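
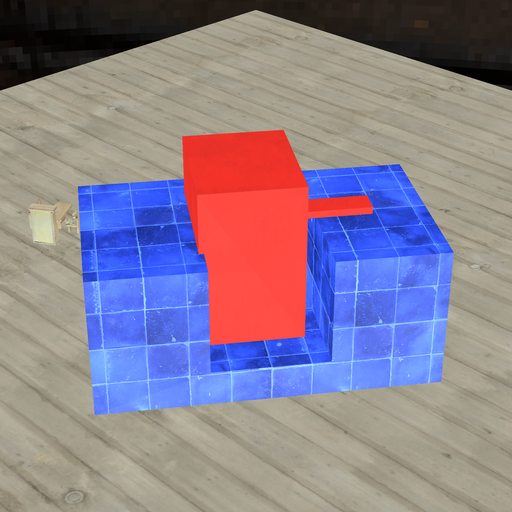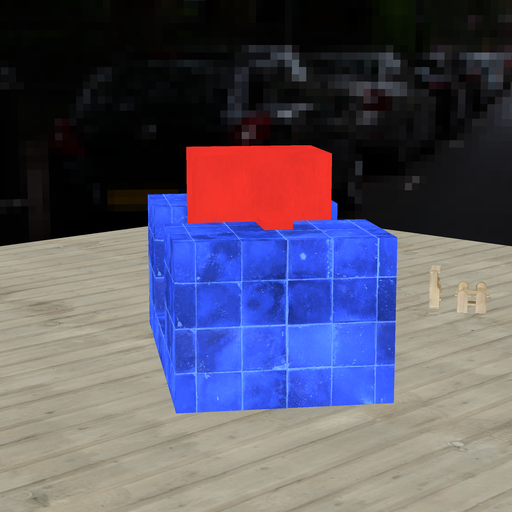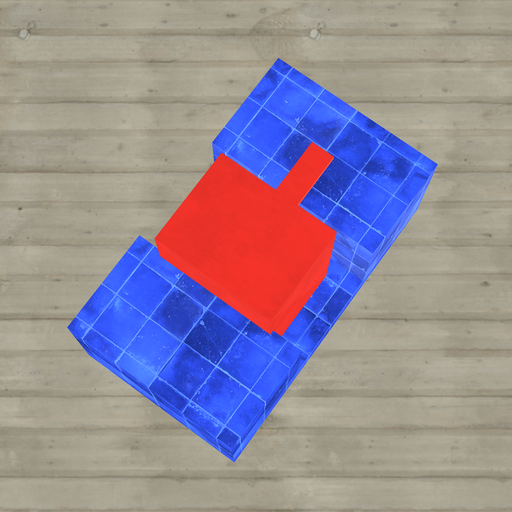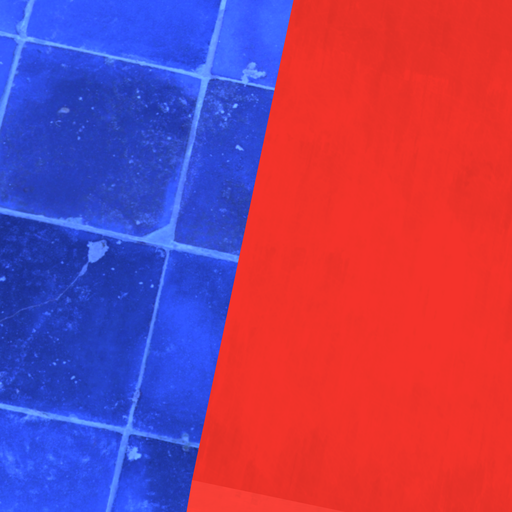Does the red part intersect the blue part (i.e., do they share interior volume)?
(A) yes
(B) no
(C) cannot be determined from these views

(A) yes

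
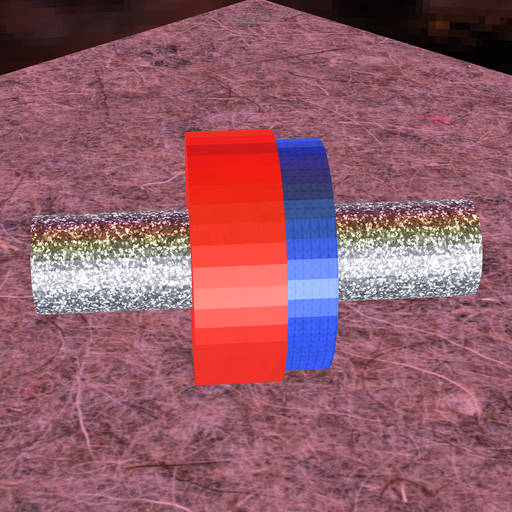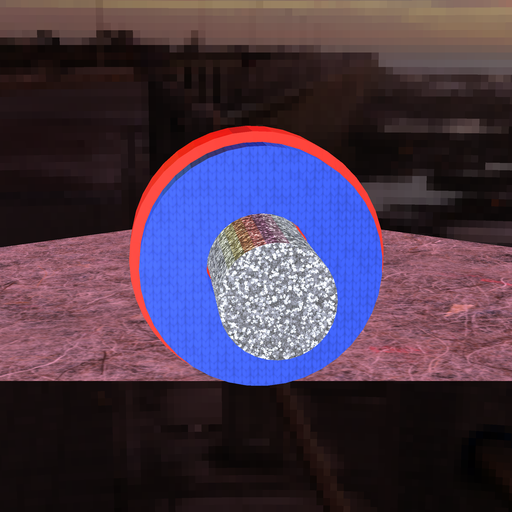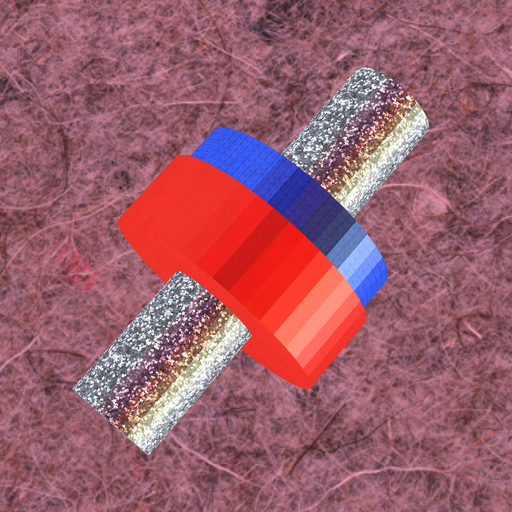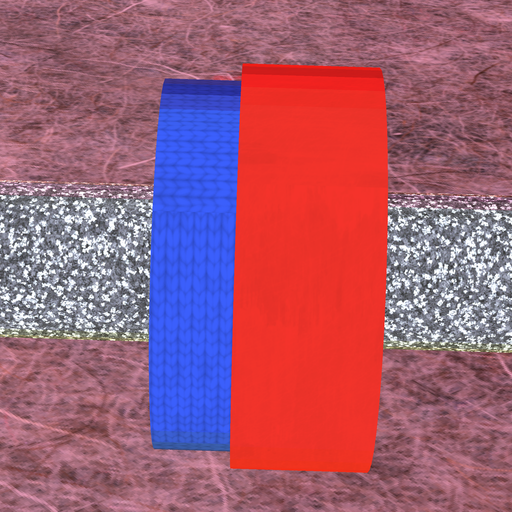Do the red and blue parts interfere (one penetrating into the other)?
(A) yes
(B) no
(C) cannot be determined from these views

(A) yes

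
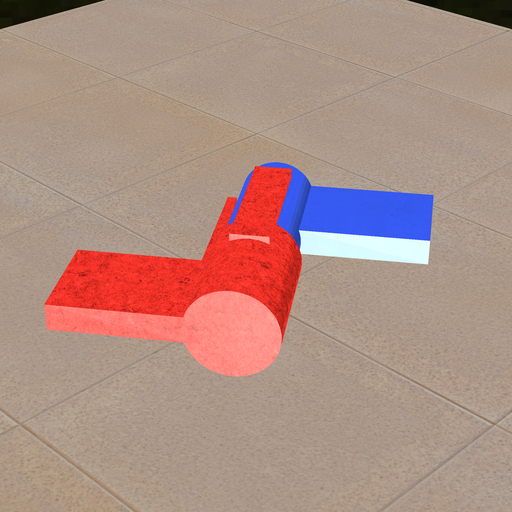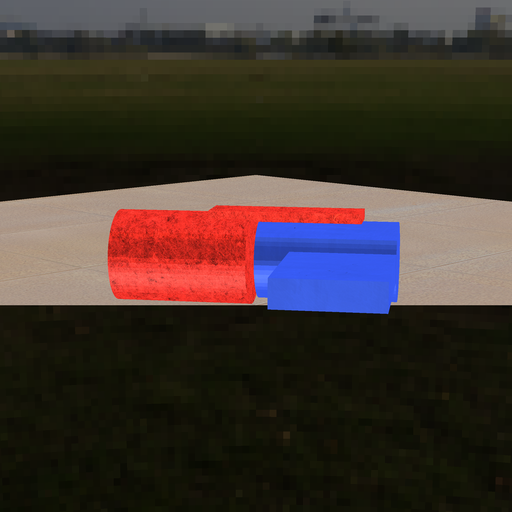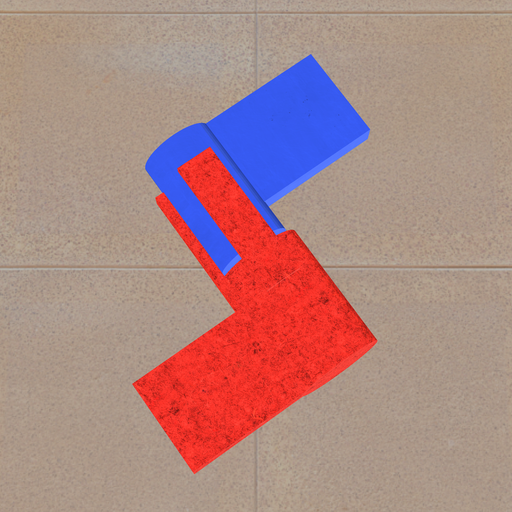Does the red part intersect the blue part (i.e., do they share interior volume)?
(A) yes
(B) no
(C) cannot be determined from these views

(B) no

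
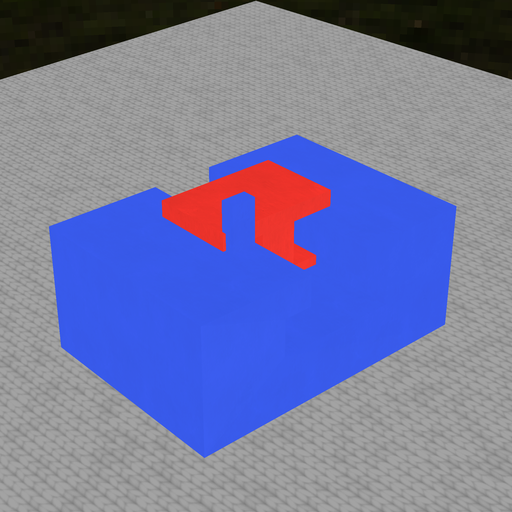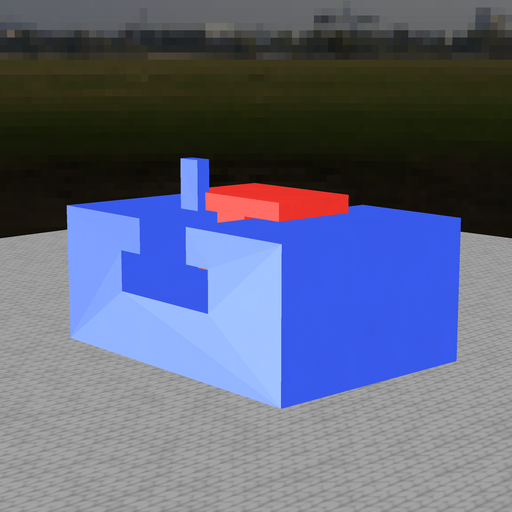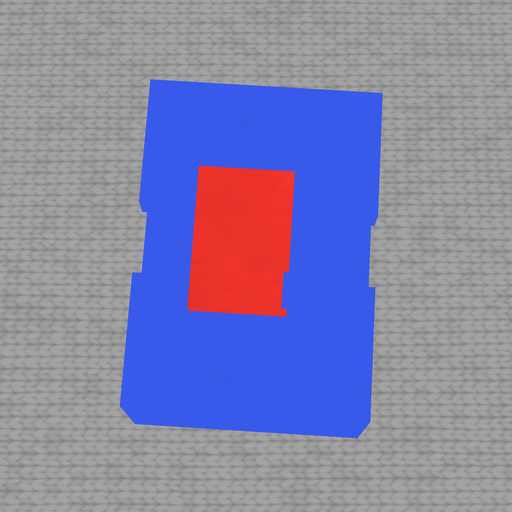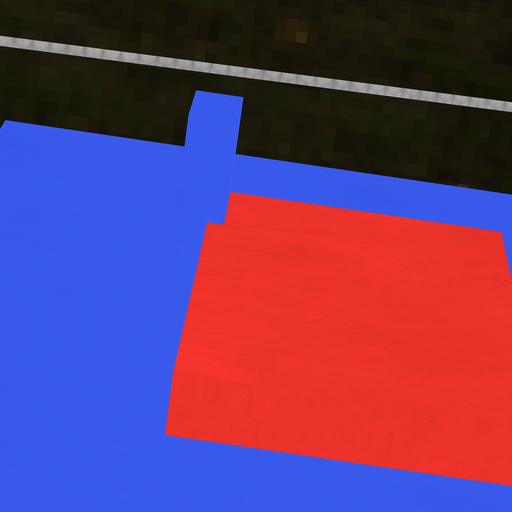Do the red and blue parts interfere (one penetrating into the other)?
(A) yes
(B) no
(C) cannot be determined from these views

(A) yes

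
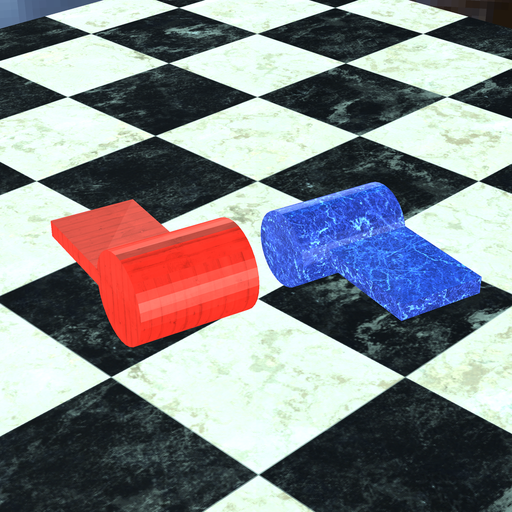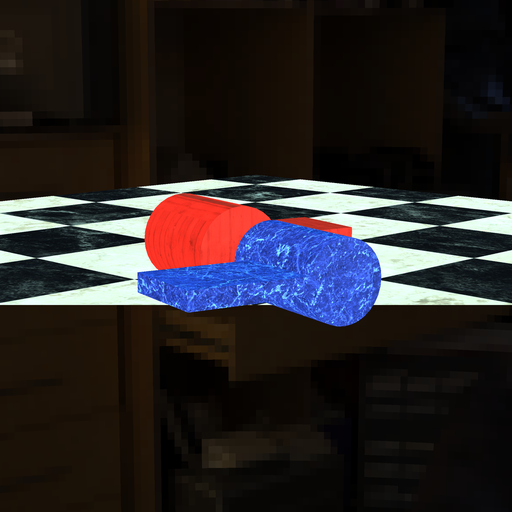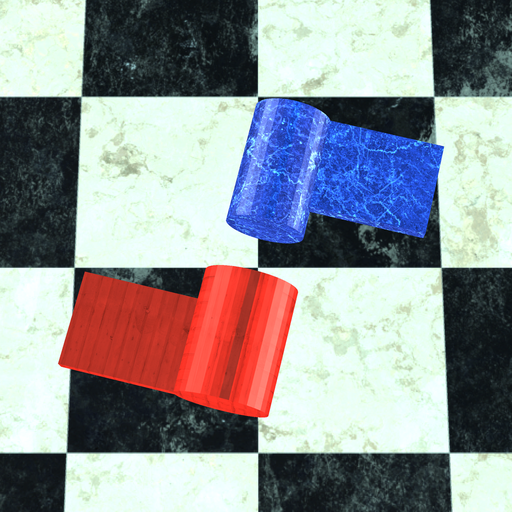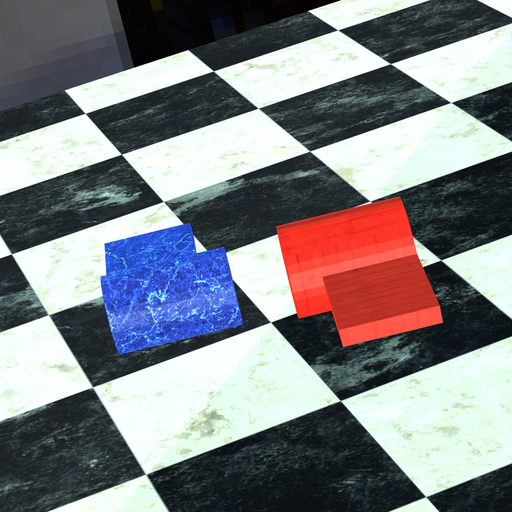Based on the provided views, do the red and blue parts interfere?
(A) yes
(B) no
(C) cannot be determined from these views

(B) no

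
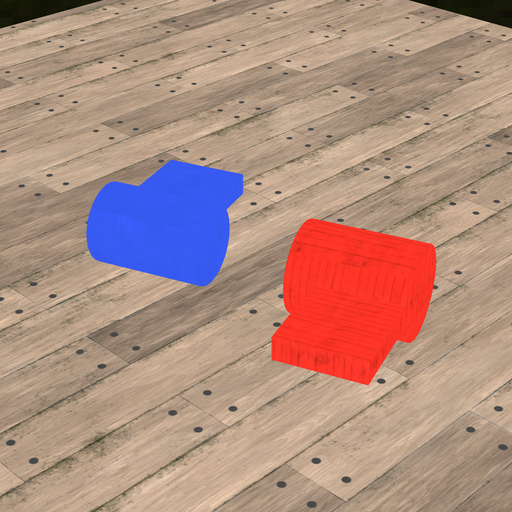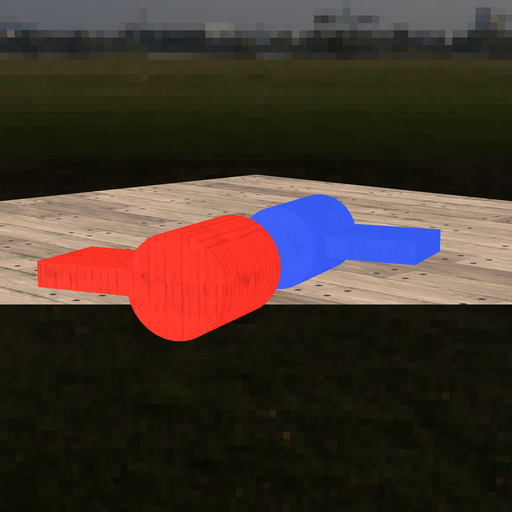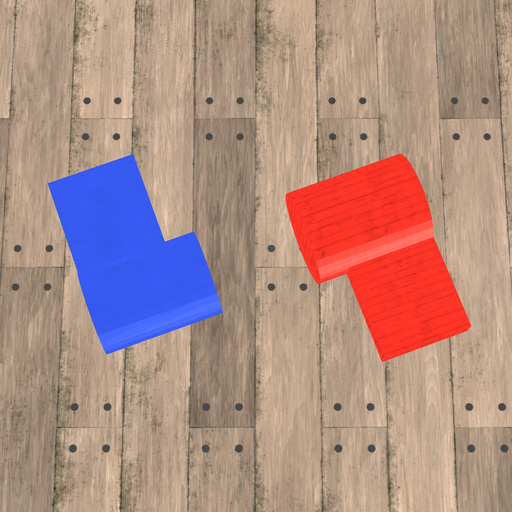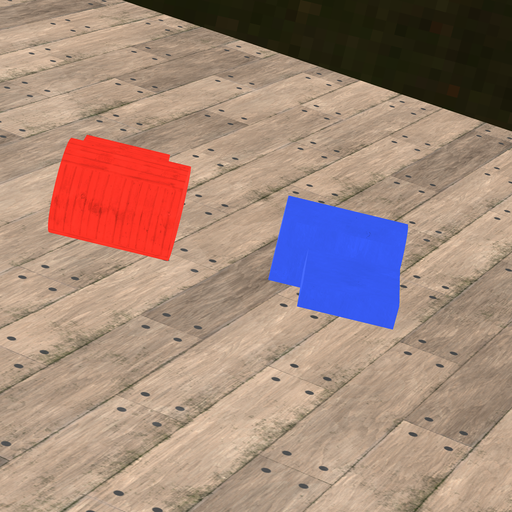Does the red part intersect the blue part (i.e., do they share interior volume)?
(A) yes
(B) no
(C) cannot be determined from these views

(B) no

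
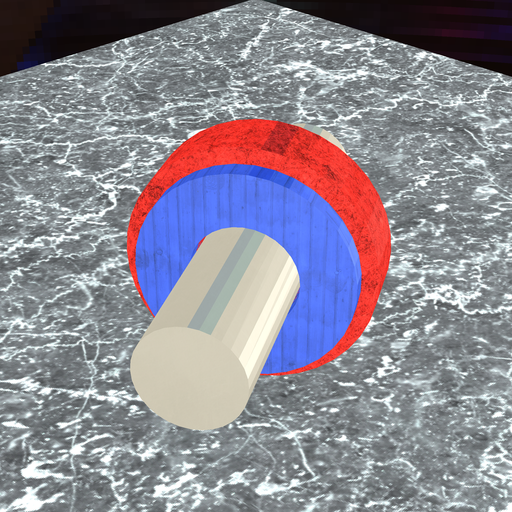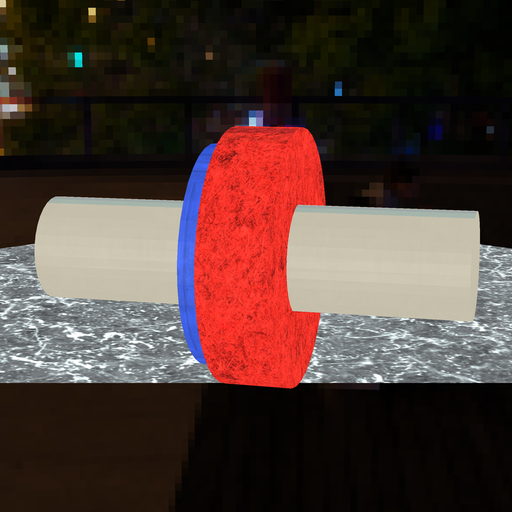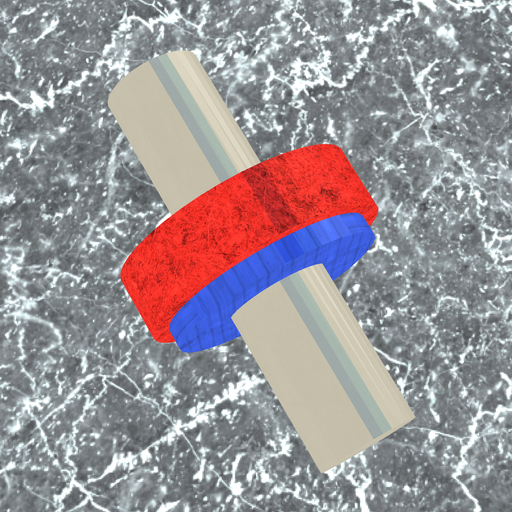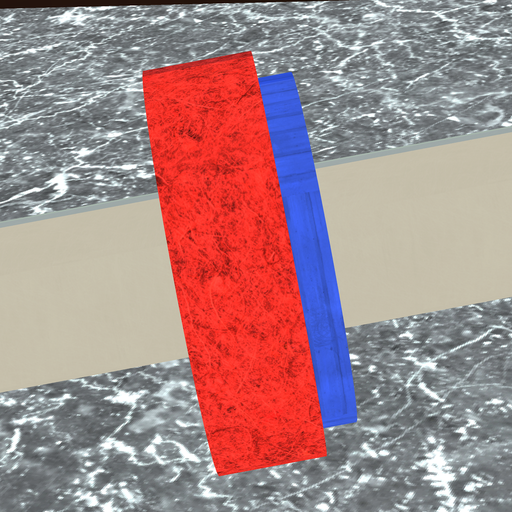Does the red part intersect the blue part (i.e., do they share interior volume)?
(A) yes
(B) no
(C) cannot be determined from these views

(A) yes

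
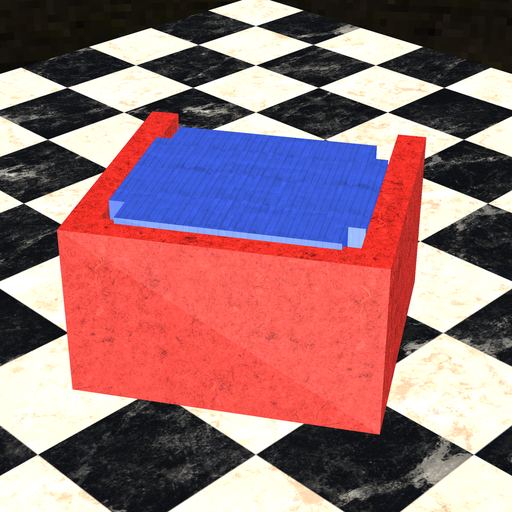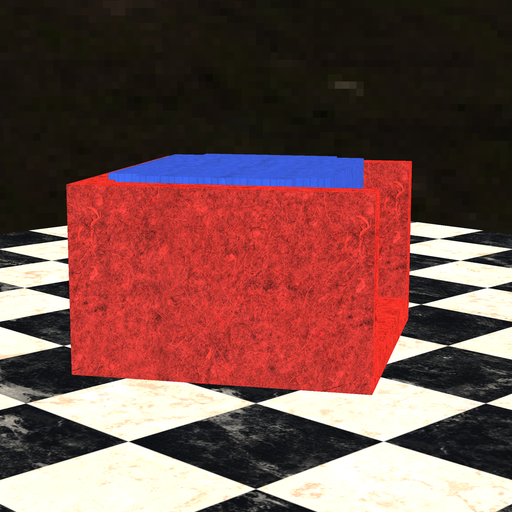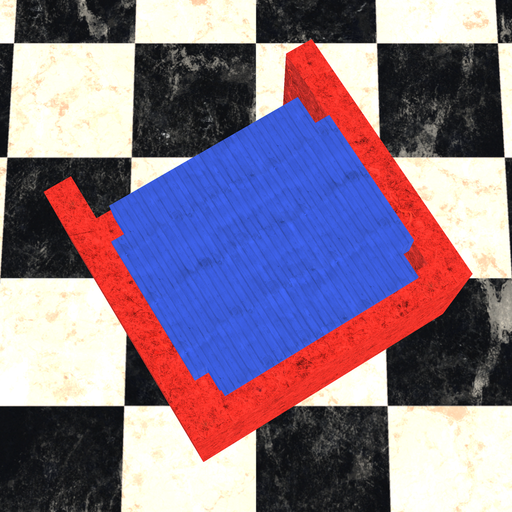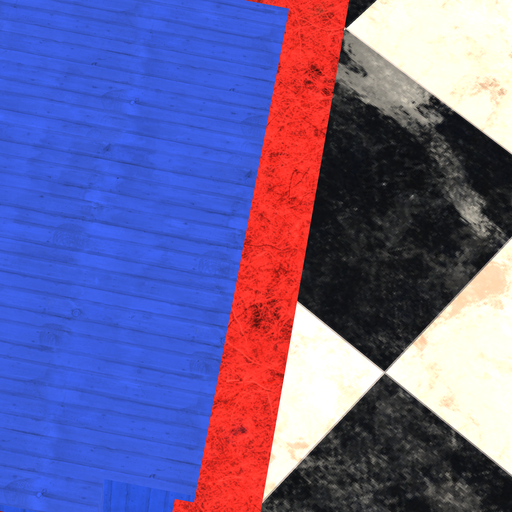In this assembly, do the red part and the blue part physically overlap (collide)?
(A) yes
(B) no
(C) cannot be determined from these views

(A) yes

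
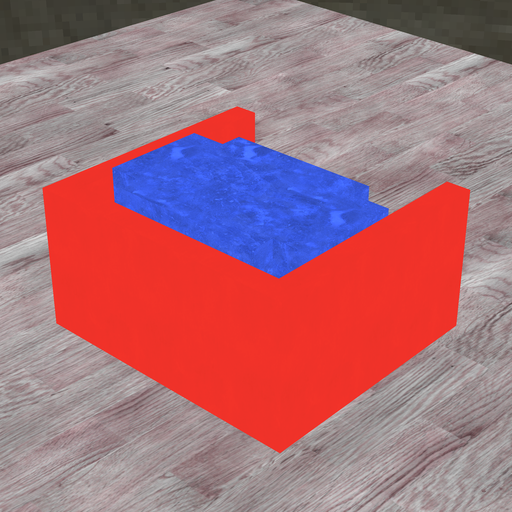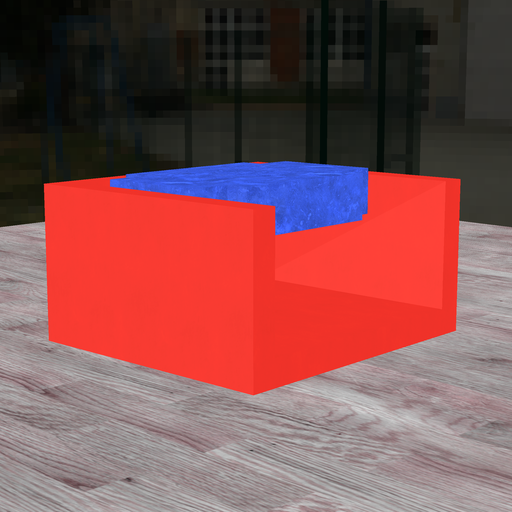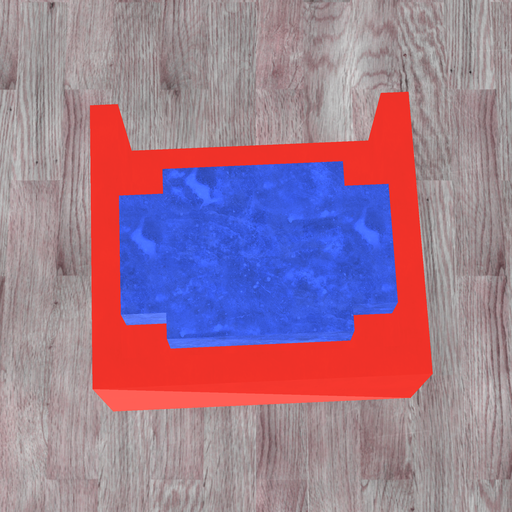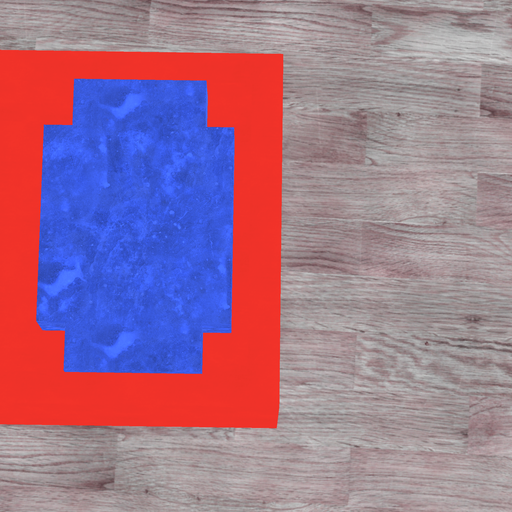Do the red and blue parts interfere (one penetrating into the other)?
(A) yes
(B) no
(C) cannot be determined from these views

(B) no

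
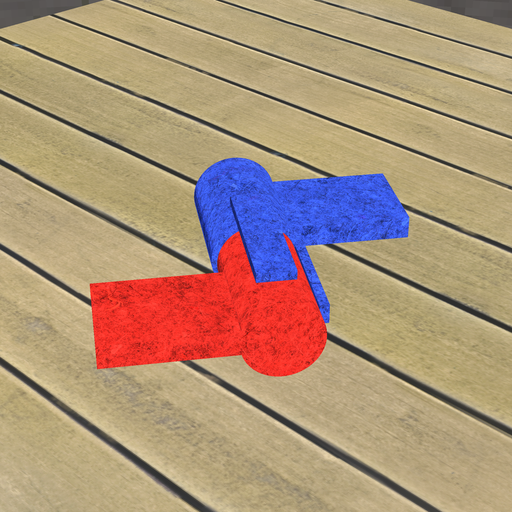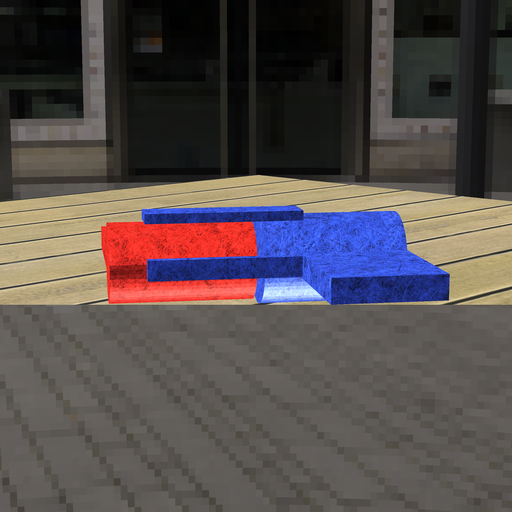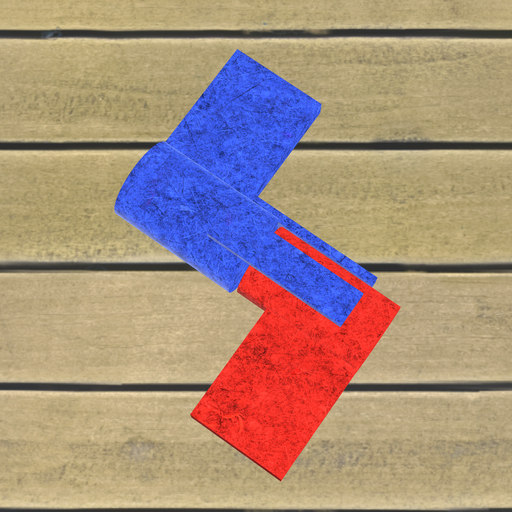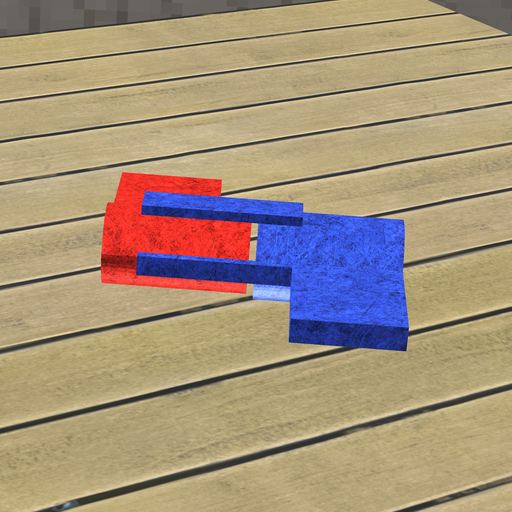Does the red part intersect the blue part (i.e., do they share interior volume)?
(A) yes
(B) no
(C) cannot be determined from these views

(B) no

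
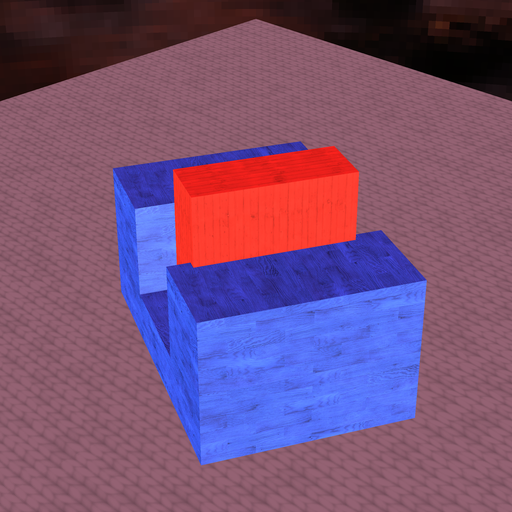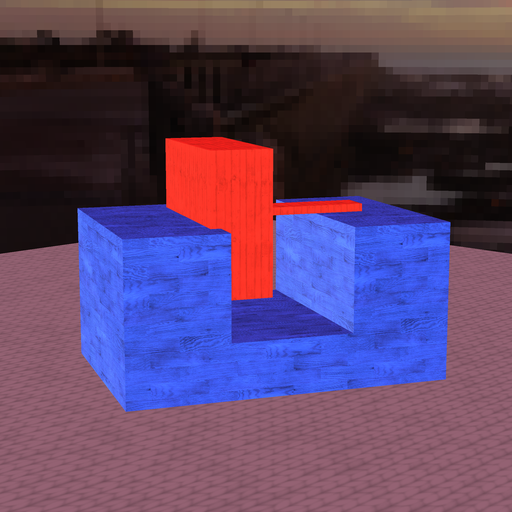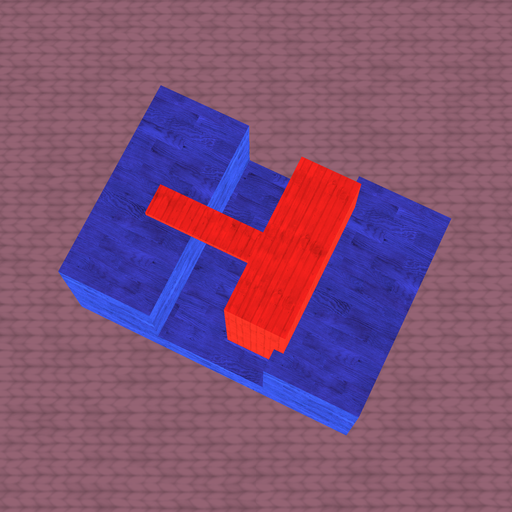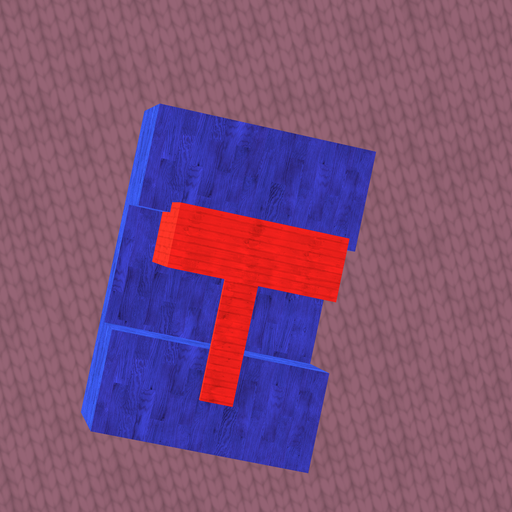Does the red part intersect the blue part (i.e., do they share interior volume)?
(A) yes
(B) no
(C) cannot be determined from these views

(A) yes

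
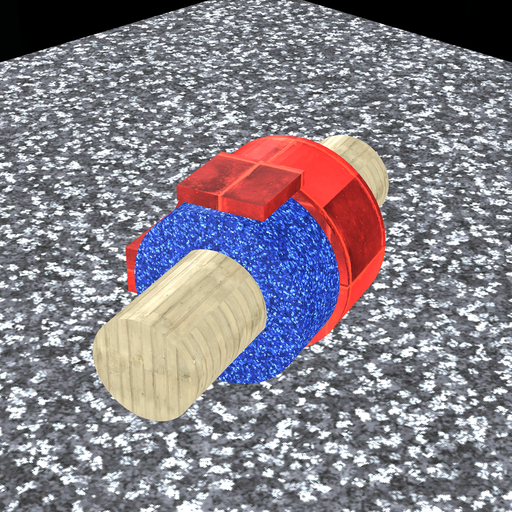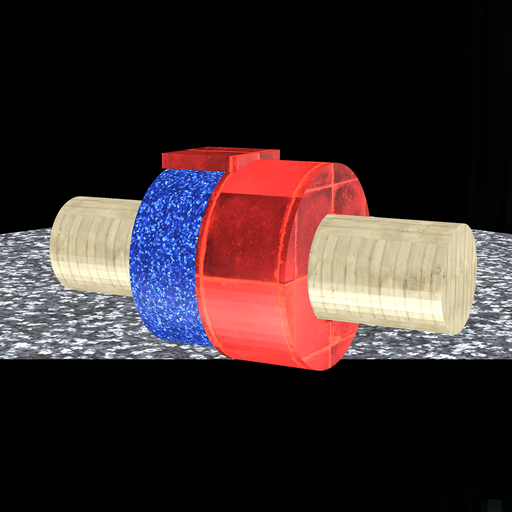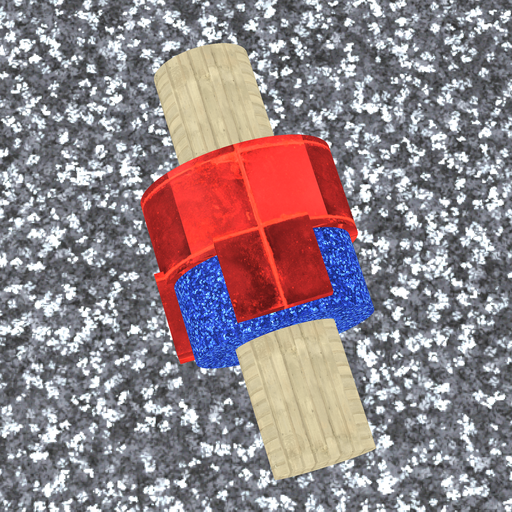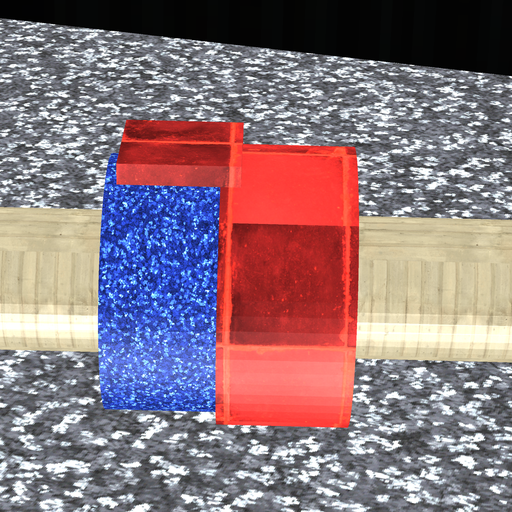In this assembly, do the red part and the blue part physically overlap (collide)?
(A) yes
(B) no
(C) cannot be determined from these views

(A) yes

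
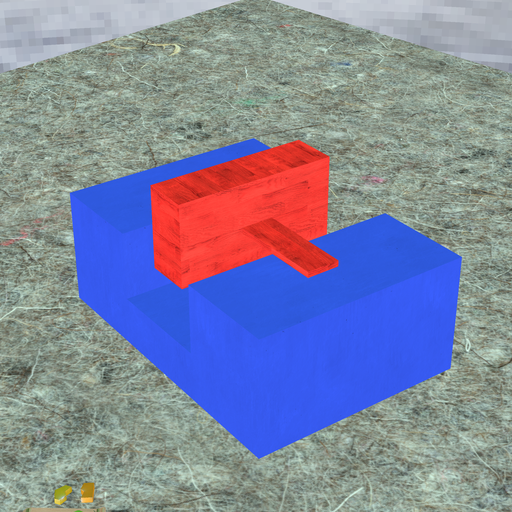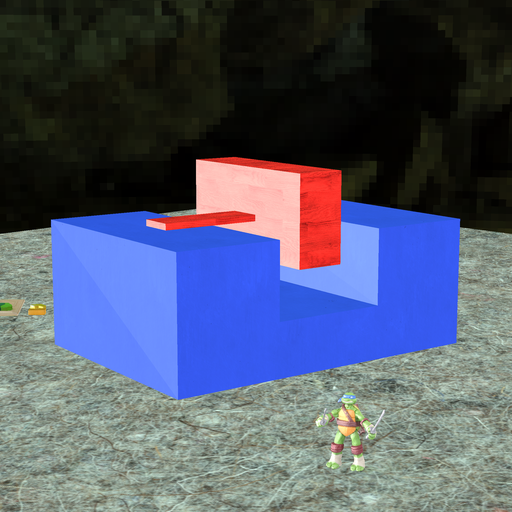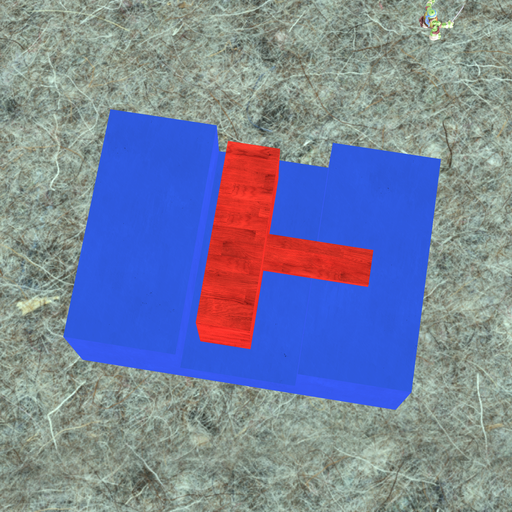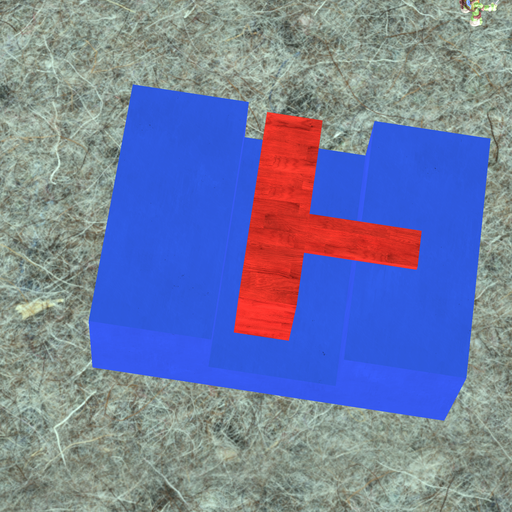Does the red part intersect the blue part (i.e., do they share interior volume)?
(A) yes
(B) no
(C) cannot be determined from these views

(B) no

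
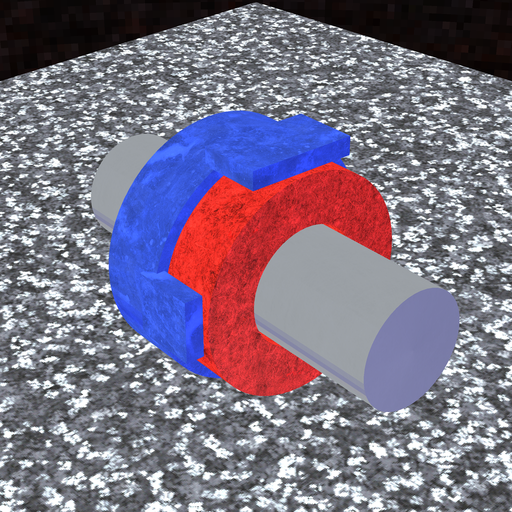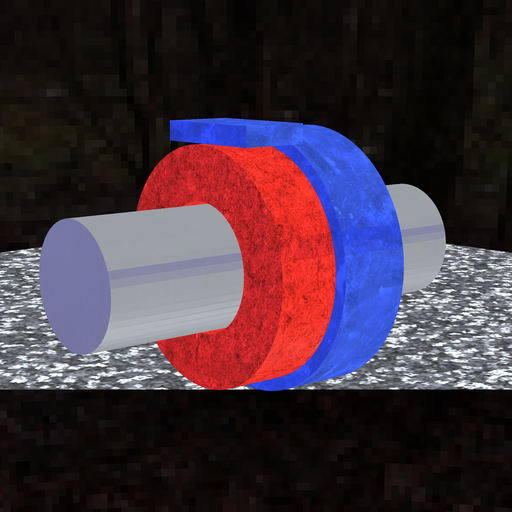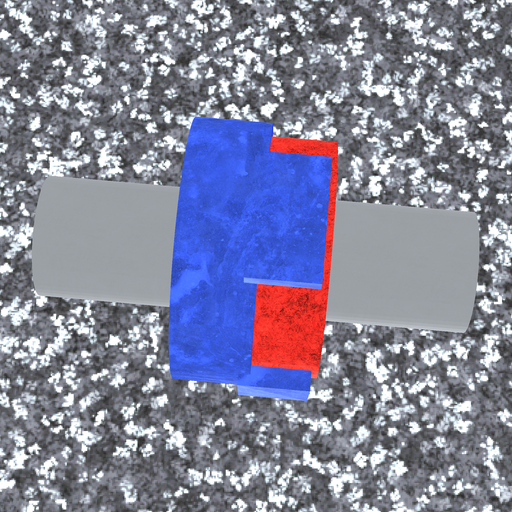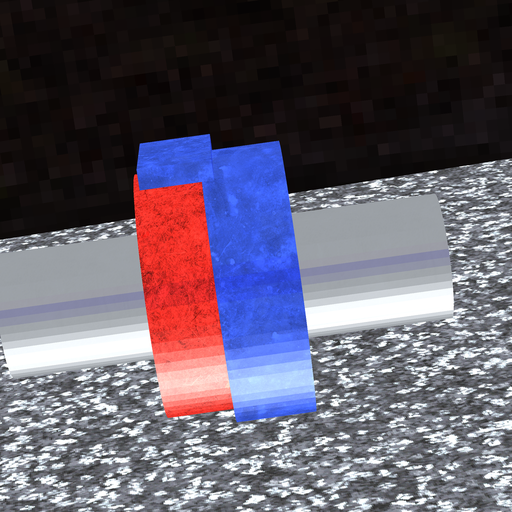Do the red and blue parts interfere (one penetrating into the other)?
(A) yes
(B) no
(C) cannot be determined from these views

(A) yes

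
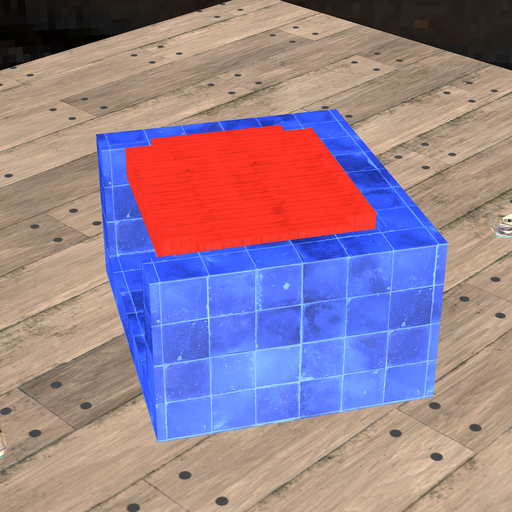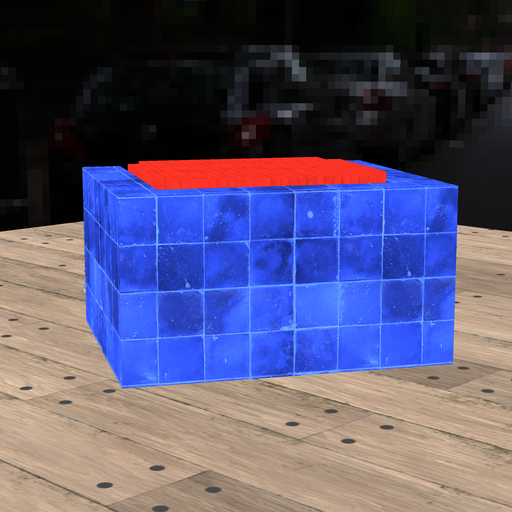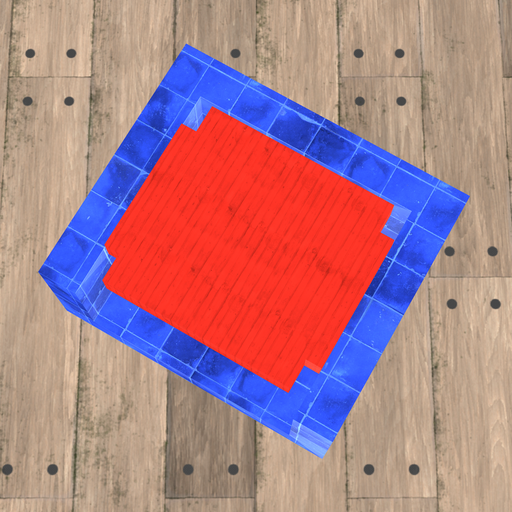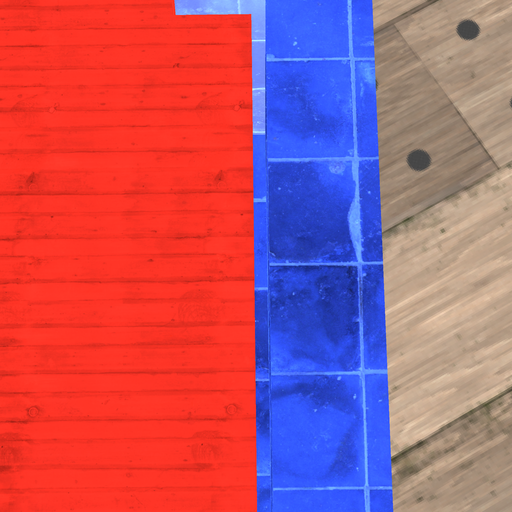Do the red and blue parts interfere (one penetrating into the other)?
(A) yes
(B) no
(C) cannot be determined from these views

(B) no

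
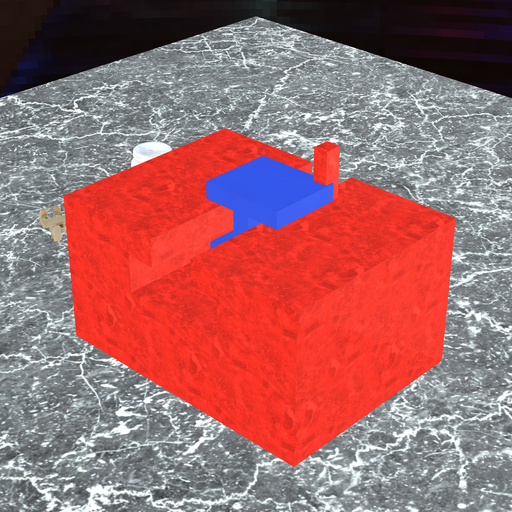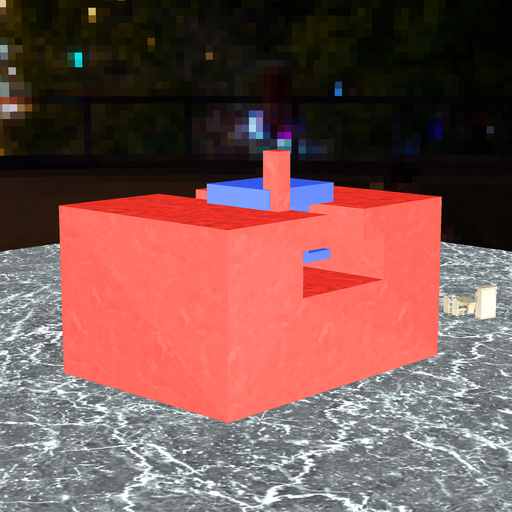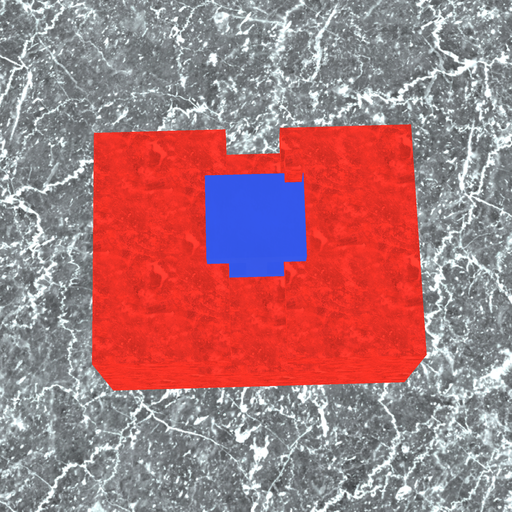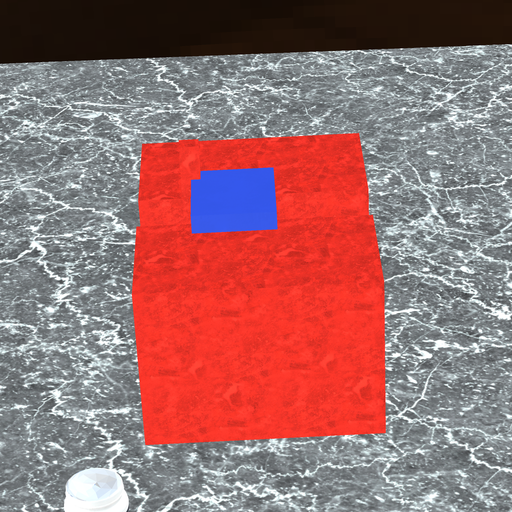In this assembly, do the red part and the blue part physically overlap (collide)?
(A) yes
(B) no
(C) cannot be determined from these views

(A) yes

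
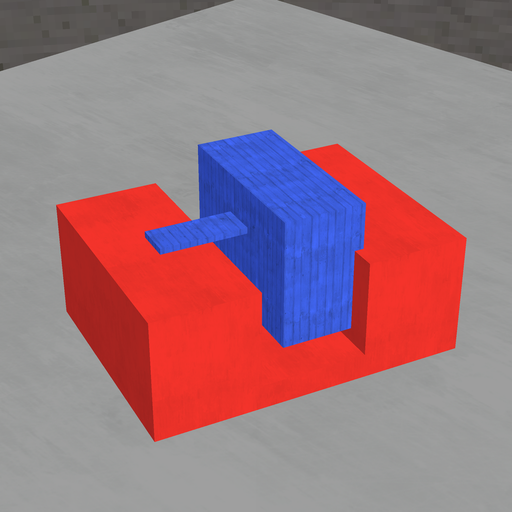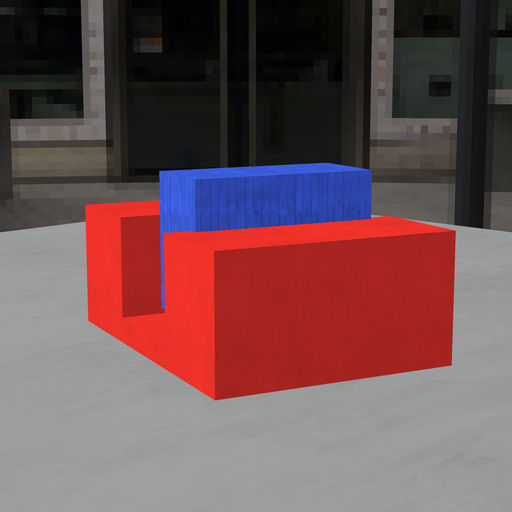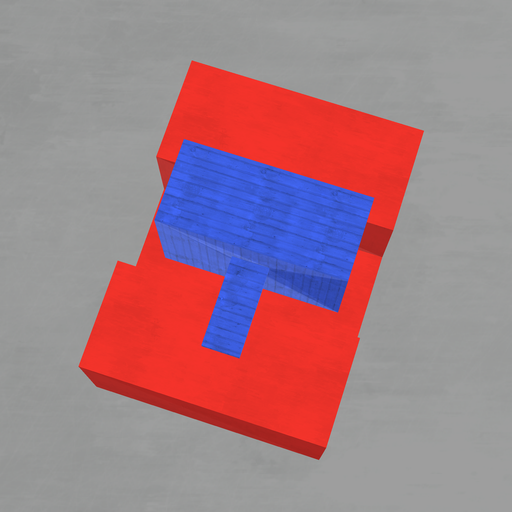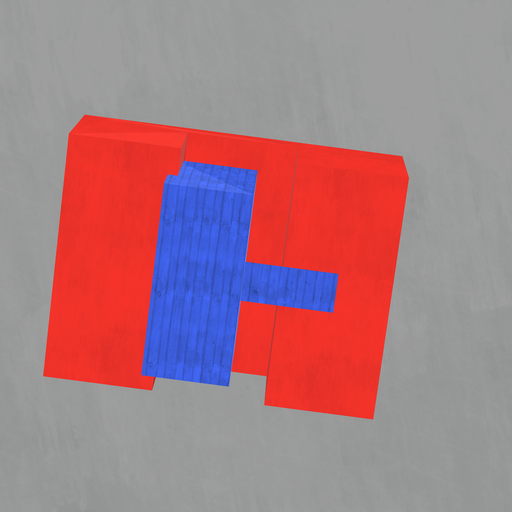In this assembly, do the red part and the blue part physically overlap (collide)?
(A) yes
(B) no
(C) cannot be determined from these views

(A) yes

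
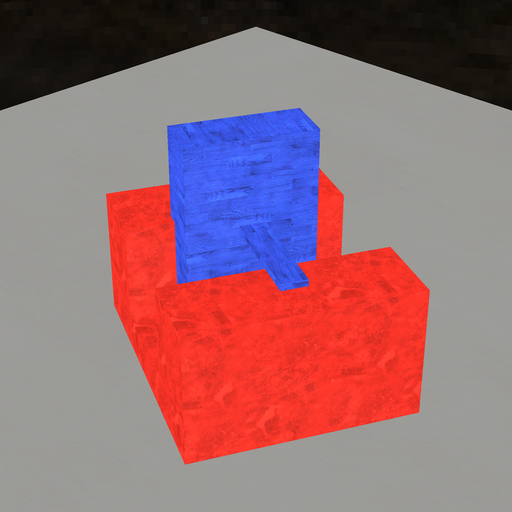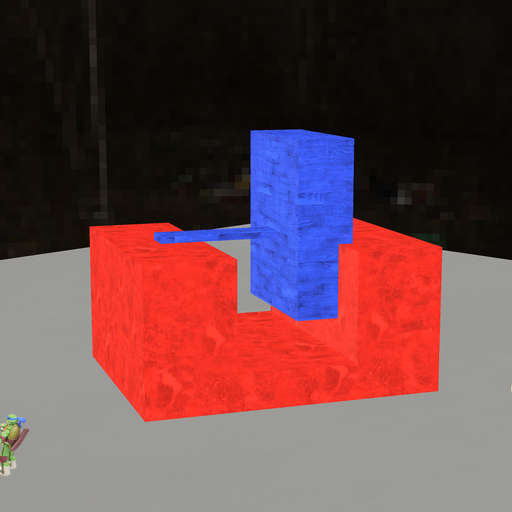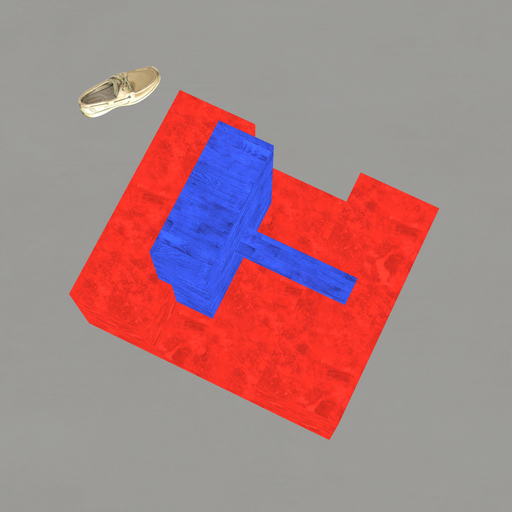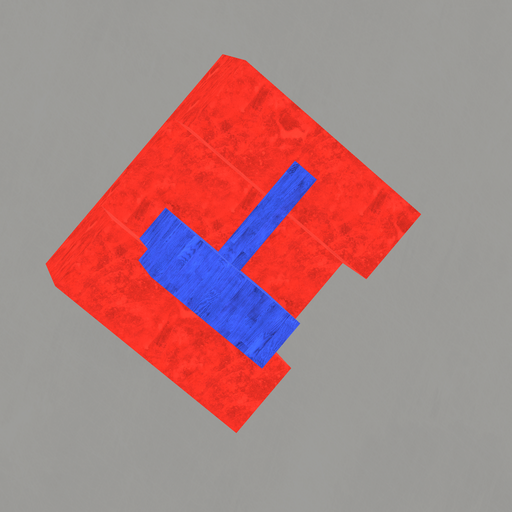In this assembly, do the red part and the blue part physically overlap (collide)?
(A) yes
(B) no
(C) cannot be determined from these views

(A) yes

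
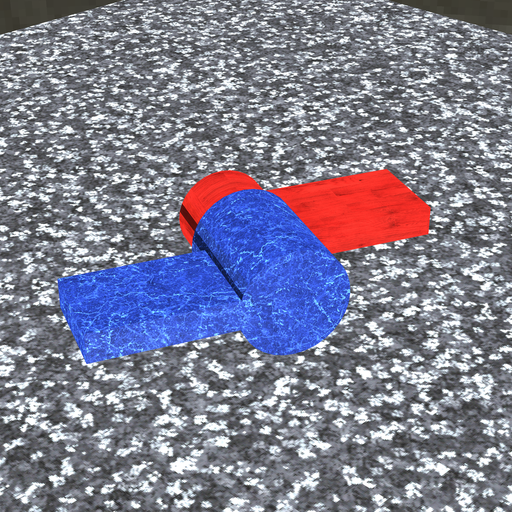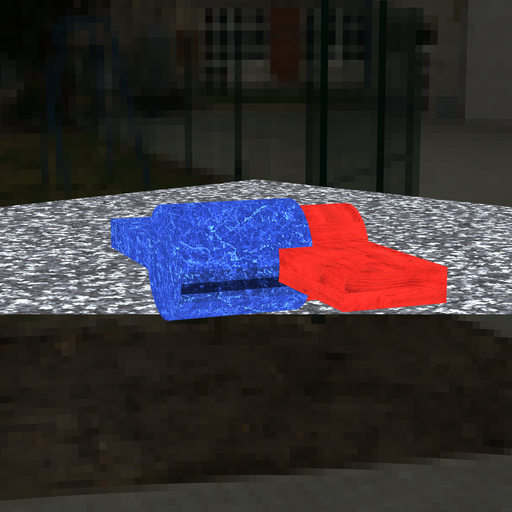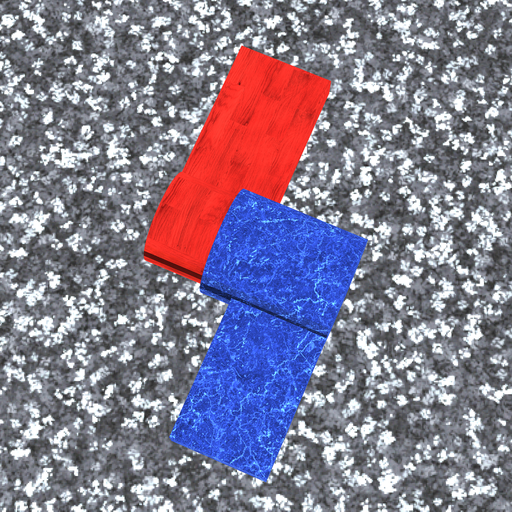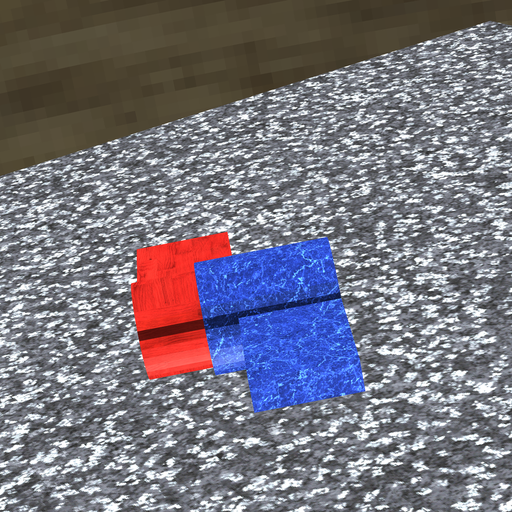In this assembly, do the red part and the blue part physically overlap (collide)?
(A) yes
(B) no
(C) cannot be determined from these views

(A) yes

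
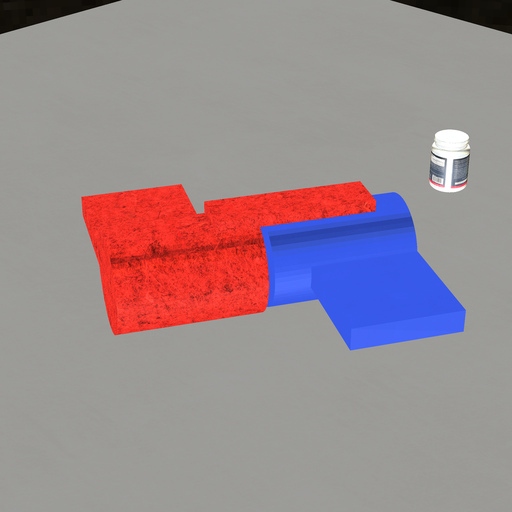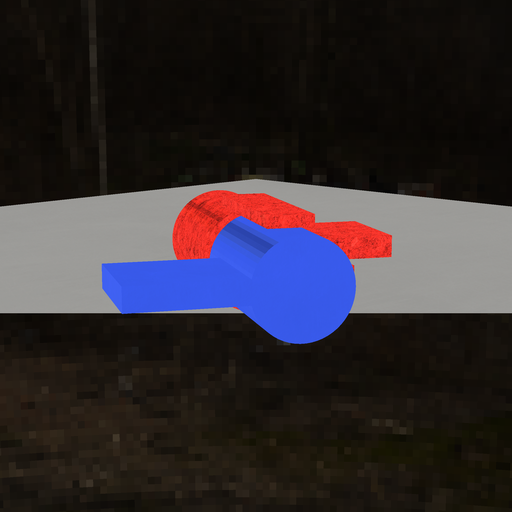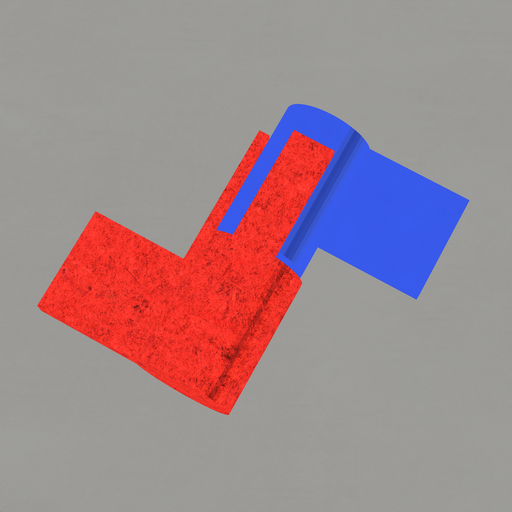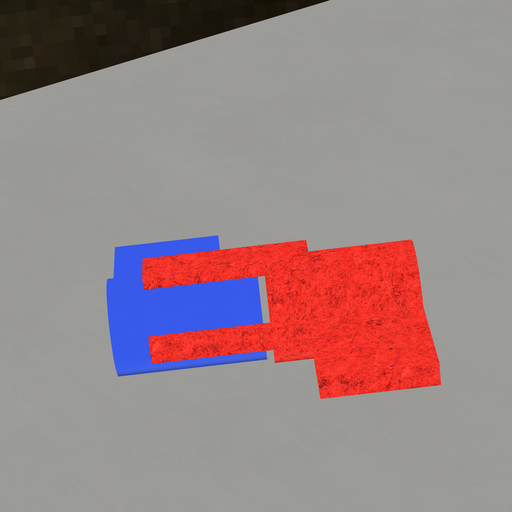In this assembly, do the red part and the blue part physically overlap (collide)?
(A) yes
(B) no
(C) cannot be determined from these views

(B) no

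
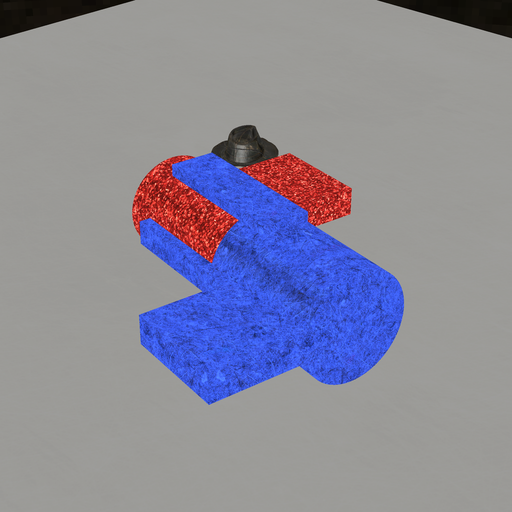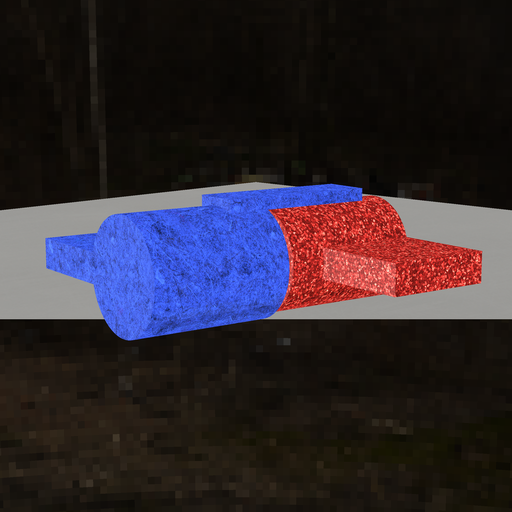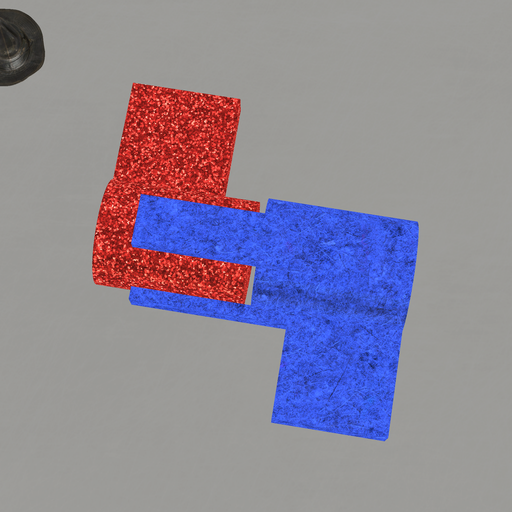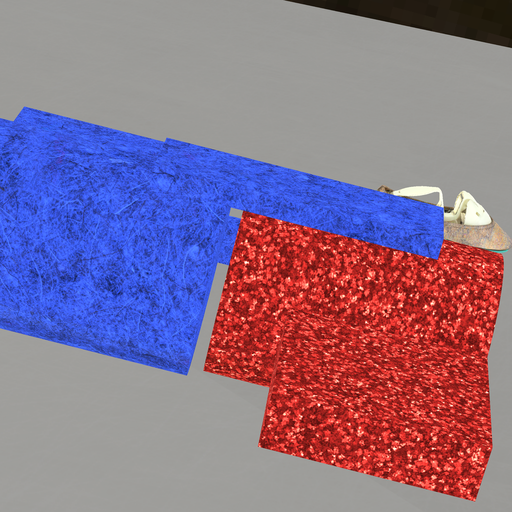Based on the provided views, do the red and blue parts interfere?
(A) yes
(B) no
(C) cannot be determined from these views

(B) no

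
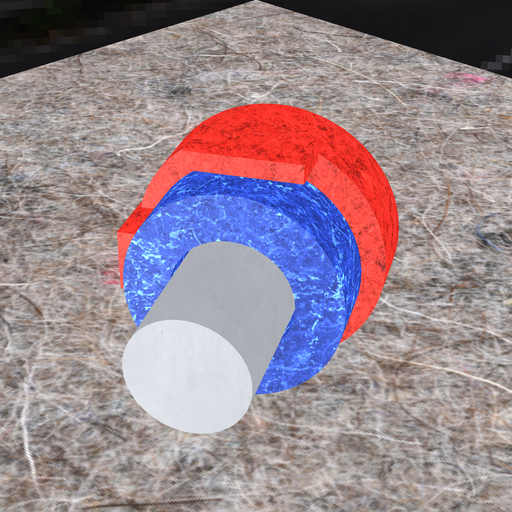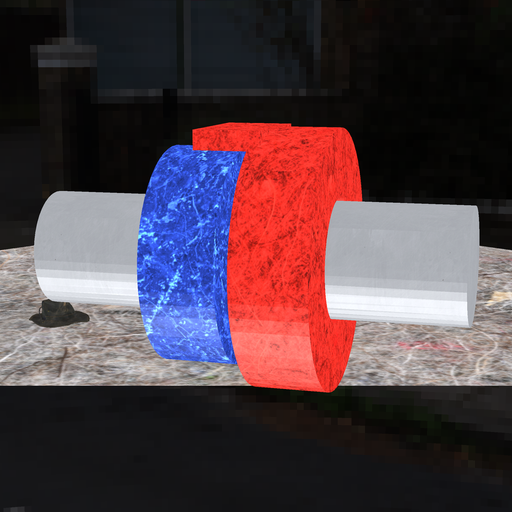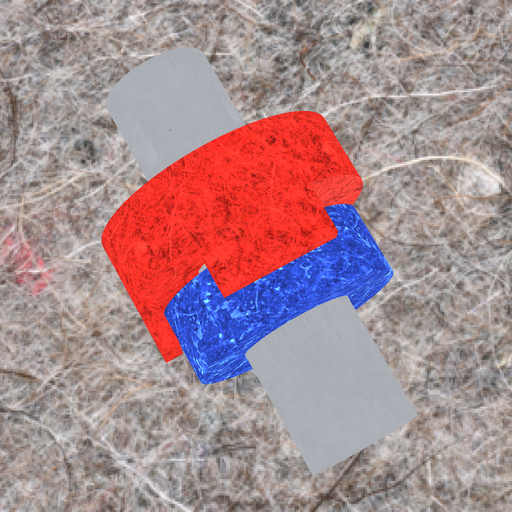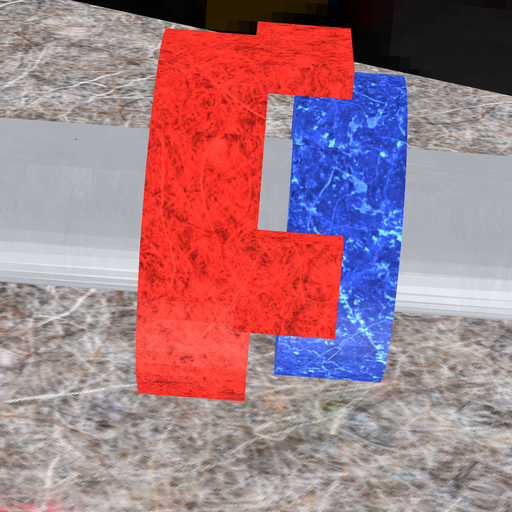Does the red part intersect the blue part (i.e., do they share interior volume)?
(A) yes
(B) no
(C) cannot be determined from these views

(B) no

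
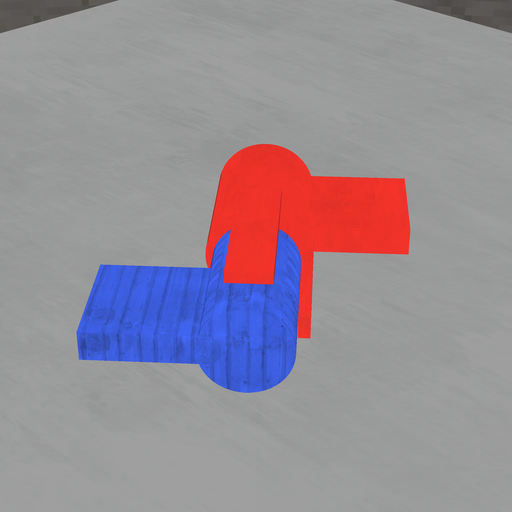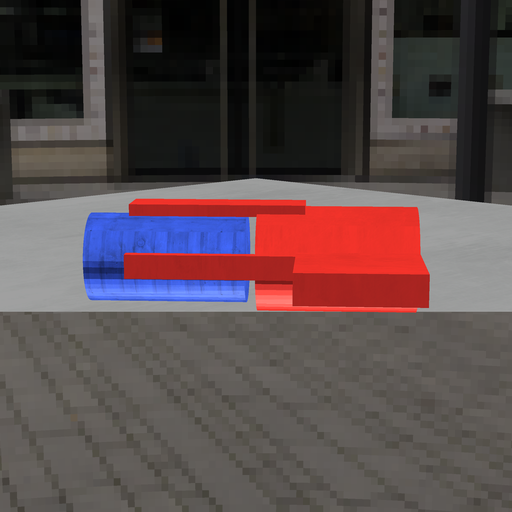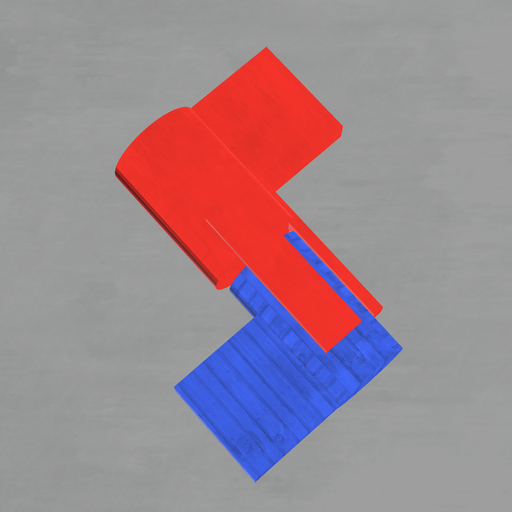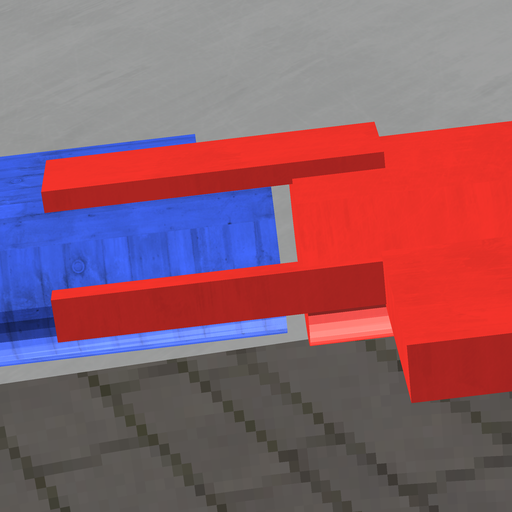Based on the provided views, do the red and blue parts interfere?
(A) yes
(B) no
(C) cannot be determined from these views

(B) no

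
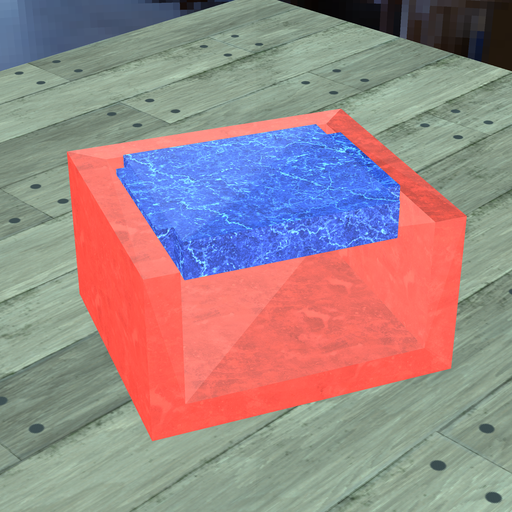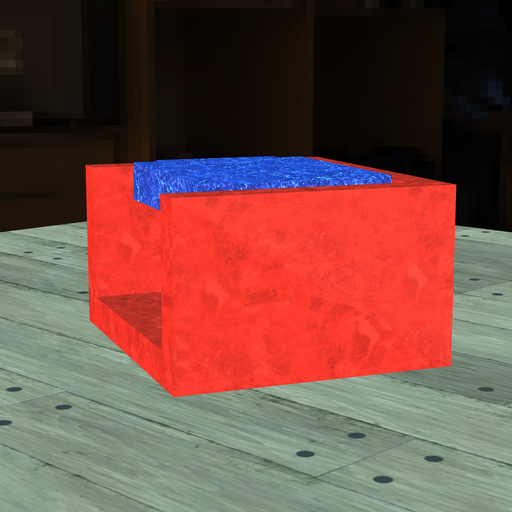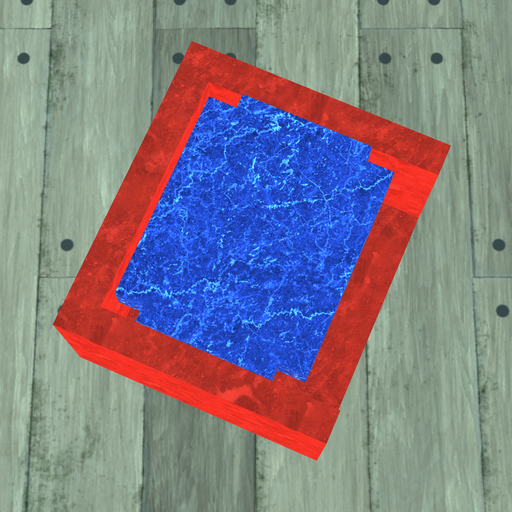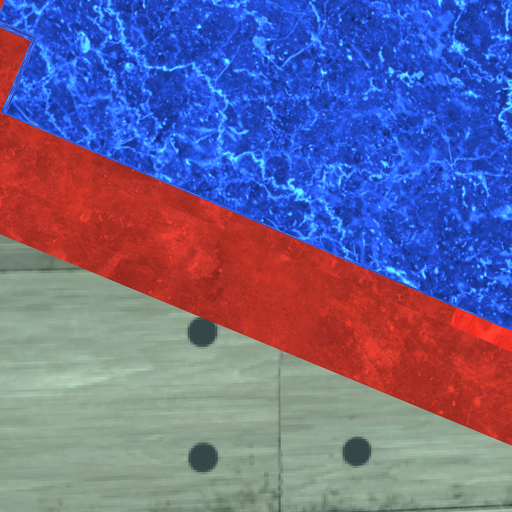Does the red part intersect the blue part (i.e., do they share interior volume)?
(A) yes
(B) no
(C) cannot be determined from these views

(B) no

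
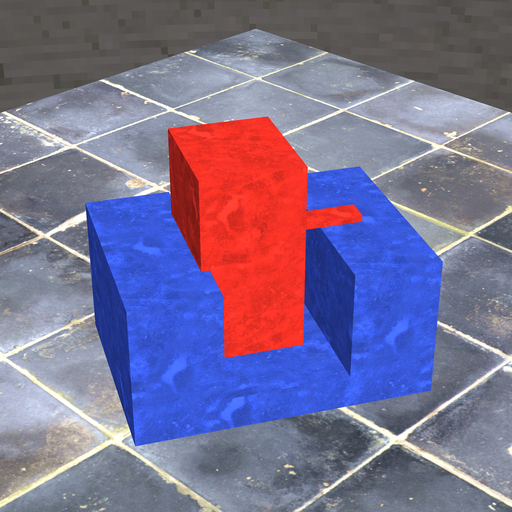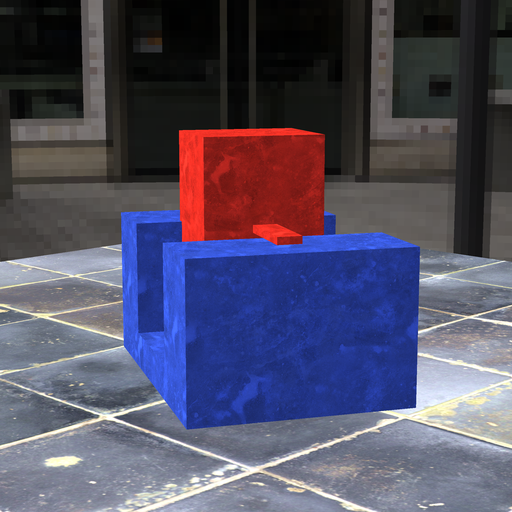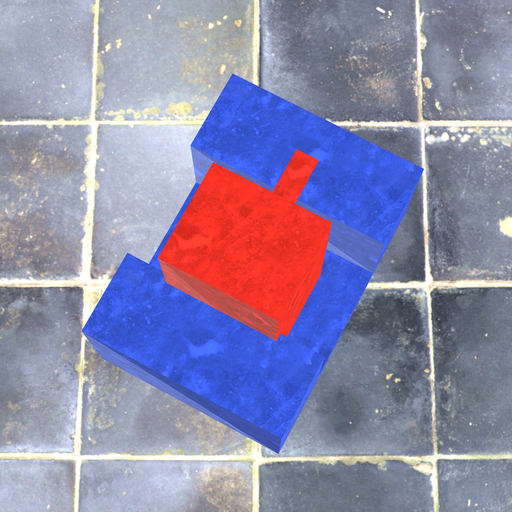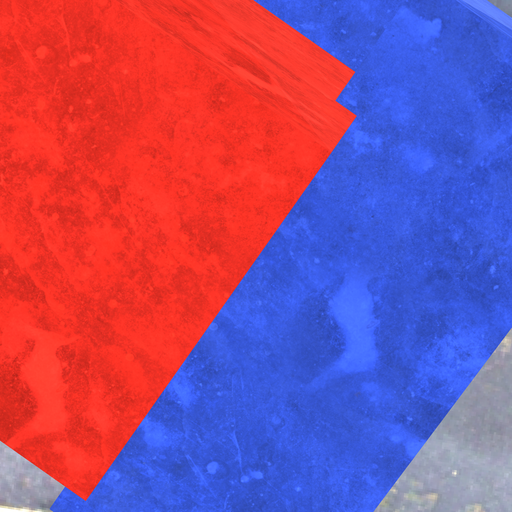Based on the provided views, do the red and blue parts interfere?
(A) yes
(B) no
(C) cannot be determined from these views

(A) yes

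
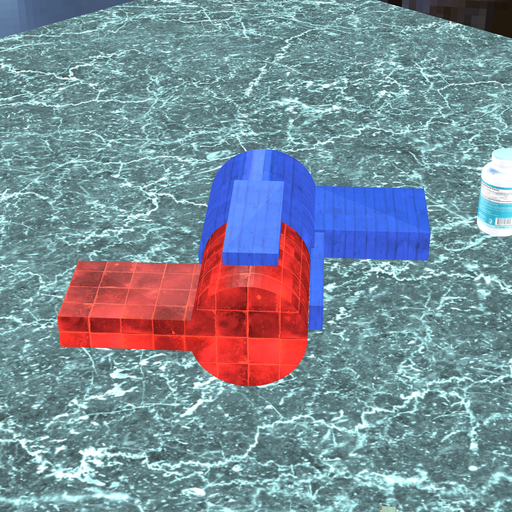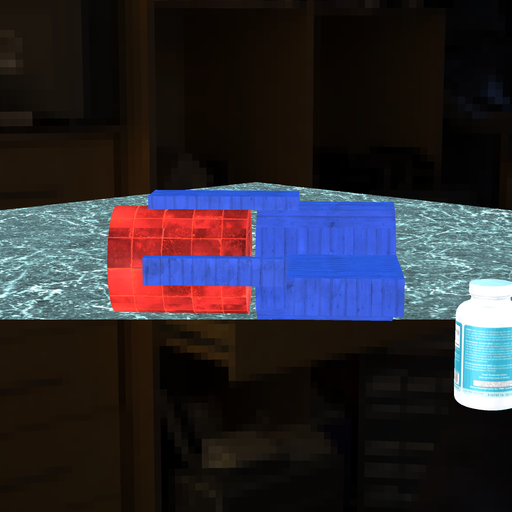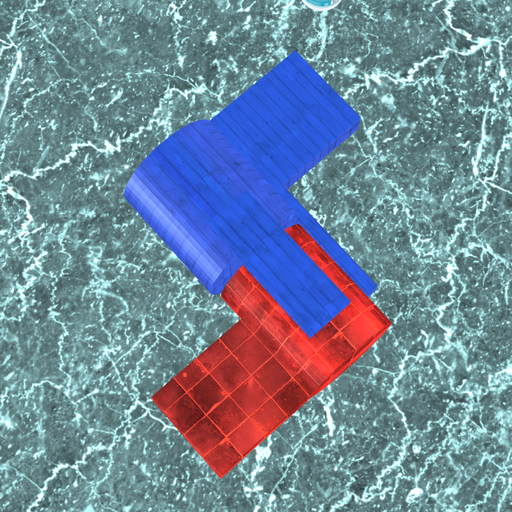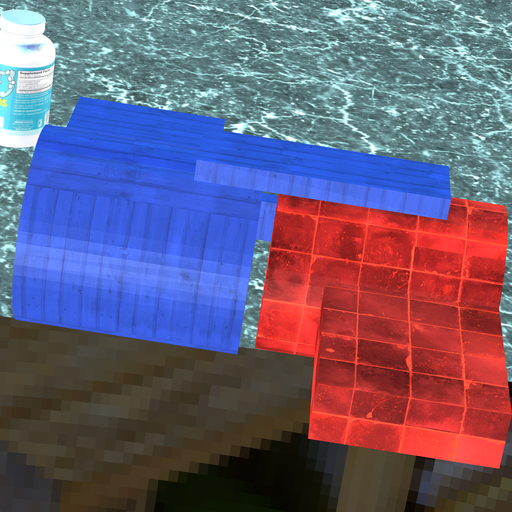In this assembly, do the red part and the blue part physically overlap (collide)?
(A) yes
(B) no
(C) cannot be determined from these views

(B) no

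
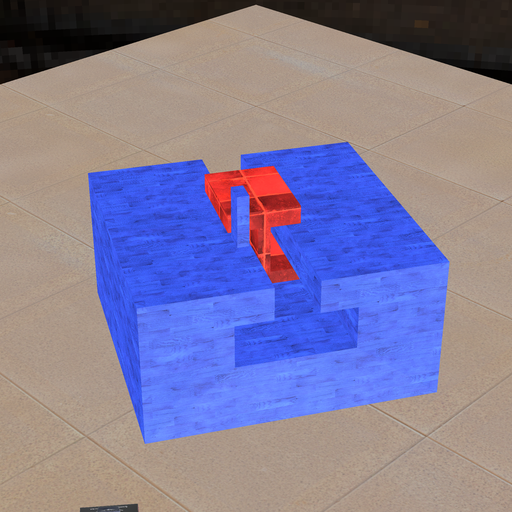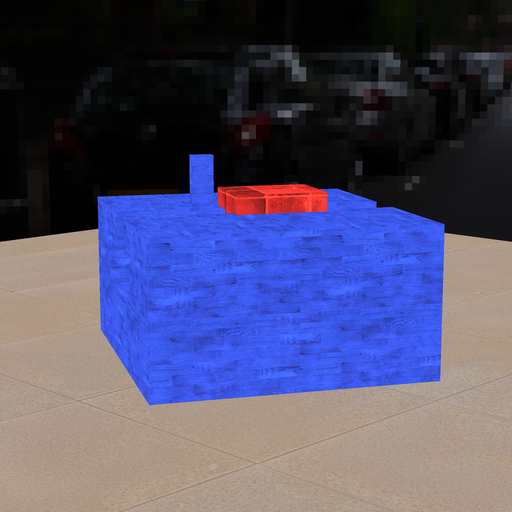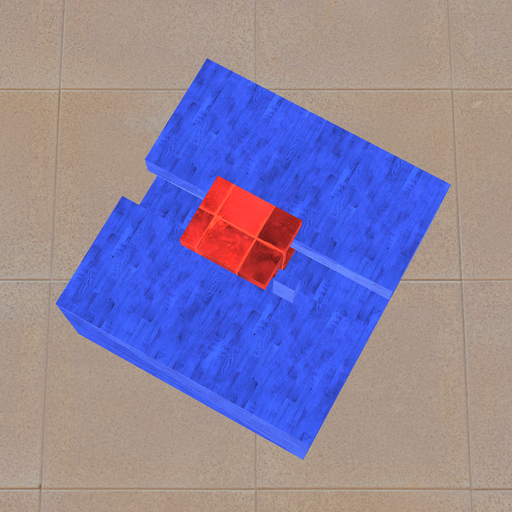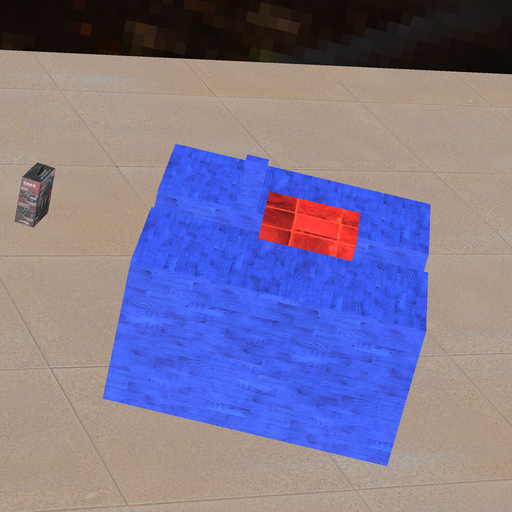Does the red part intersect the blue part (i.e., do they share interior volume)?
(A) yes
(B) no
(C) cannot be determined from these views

(B) no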